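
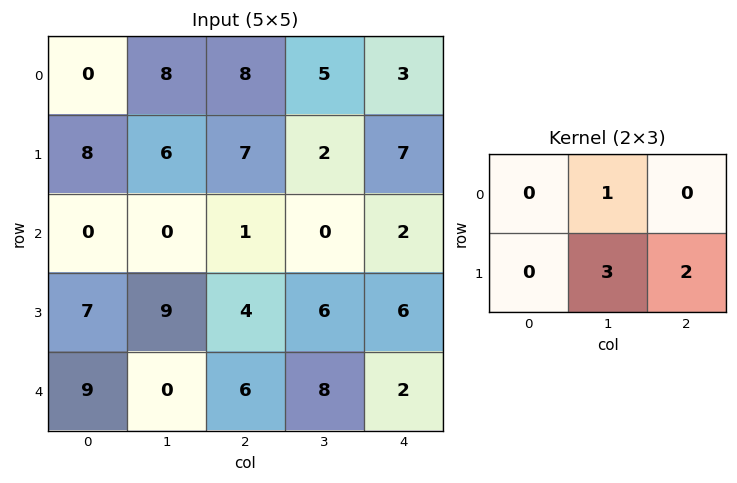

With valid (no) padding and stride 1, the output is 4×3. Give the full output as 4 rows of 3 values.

40 33 25
8 10 6
35 25 30
21 38 34

Output[0,0]: The receptive field on the input at this output position is [0 8 8 / 8 6 7]. Elementwise product with the kernel and sum: 8·1 + 6·3 + 7·2.
Output[0,1]: The receptive field on the input at this output position is [8 8 5 / 6 7 2]. Elementwise product with the kernel and sum: 8·1 + 7·3 + 2·2.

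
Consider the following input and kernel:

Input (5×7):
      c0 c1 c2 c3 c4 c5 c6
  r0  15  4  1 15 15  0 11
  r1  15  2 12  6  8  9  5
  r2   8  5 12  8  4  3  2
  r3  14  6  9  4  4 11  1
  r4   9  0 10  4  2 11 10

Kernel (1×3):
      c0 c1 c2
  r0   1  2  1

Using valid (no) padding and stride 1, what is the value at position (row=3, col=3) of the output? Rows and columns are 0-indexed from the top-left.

23

The receptive field on the input at this output position is [4 4 11]. Elementwise product with the kernel and sum: 4·1 + 4·2 + 11·1.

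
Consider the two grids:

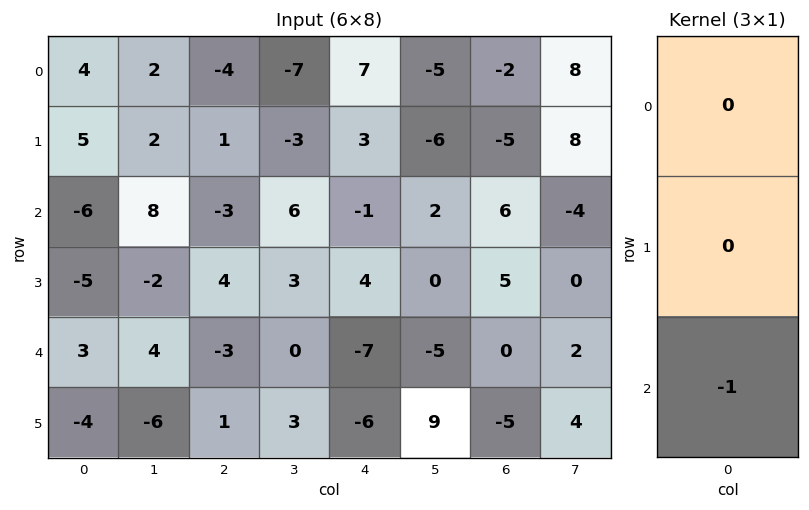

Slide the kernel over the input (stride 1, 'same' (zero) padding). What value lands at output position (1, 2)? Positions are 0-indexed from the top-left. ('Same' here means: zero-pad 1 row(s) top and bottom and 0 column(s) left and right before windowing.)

3

The receptive field on the zero-padded input at this output position is [-4 / 1 / -3]. Elementwise product with the kernel and sum: -3·-1.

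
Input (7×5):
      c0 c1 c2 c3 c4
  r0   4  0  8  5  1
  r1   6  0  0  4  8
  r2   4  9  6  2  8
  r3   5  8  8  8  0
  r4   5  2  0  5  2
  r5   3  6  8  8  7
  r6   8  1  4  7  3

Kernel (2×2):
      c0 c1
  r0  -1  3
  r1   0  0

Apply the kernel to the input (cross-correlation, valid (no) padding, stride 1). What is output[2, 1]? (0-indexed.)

9

The receptive field on the input at this output position is [9 6 / 8 8]. Elementwise product with the kernel and sum: 9·-1 + 6·3.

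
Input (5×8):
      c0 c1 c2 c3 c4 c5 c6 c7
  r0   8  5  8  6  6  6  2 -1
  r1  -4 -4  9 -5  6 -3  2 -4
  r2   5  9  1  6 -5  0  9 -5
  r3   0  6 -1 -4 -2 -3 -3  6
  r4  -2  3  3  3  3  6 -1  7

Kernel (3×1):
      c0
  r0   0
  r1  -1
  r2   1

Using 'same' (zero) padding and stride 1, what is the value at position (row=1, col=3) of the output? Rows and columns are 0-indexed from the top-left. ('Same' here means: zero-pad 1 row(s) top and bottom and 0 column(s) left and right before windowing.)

The receptive field on the zero-padded input at this output position is [6 / -5 / 6]. Elementwise product with the kernel and sum: -5·-1 + 6·1.

11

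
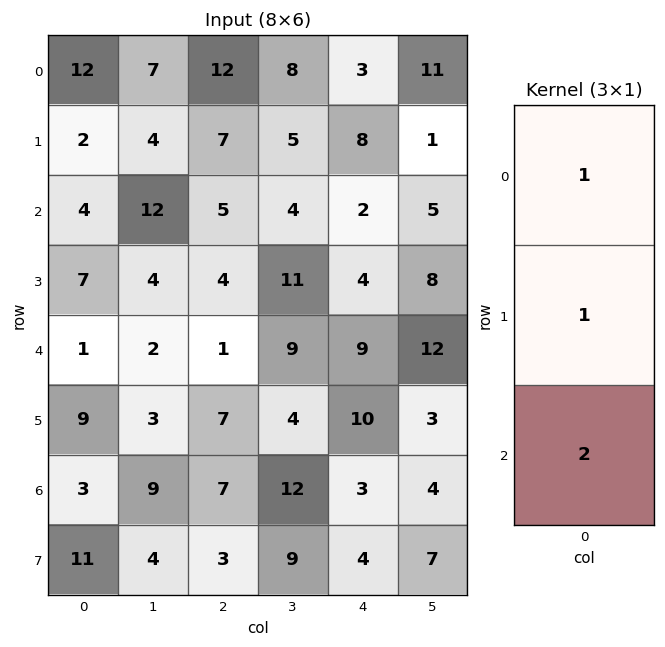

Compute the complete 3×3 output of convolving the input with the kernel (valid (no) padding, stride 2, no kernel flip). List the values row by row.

Output[0,0]: The receptive field on the input at this output position is [12 / 2 / 4]. Elementwise product with the kernel and sum: 12·1 + 2·1 + 4·2.
Output[0,1]: The receptive field on the input at this output position is [12 / 7 / 5]. Elementwise product with the kernel and sum: 12·1 + 7·1 + 5·2.

22 29 15
13 11 24
16 22 25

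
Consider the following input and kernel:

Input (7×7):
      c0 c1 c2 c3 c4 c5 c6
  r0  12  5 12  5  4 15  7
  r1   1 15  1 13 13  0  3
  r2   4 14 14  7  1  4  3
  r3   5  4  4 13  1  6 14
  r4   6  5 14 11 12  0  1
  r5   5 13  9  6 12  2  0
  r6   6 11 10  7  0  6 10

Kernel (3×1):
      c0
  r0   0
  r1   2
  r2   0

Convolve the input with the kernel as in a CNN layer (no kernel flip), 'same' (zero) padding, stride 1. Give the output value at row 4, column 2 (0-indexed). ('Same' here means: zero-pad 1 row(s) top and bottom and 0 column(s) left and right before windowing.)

The receptive field on the zero-padded input at this output position is [4 / 14 / 9]. Elementwise product with the kernel and sum: 14·2.

28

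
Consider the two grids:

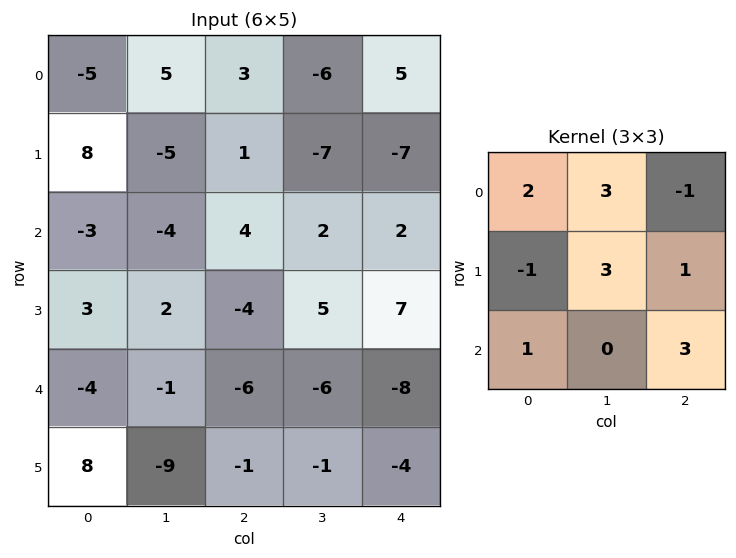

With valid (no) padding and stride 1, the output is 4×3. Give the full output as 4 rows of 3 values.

Output[0,0]: The receptive field on the input at this output position is [-5 5 3 / 8 -5 1 / -3 -4 4]. Elementwise product with the kernel and sum: -5·2 + 5·3 + 3·-1 + 8·-1 + -5·3 + 1·1 + -3·1 + 4·3.

-11 28 -36
-14 35 9
-45 -26 8
16 -48 -33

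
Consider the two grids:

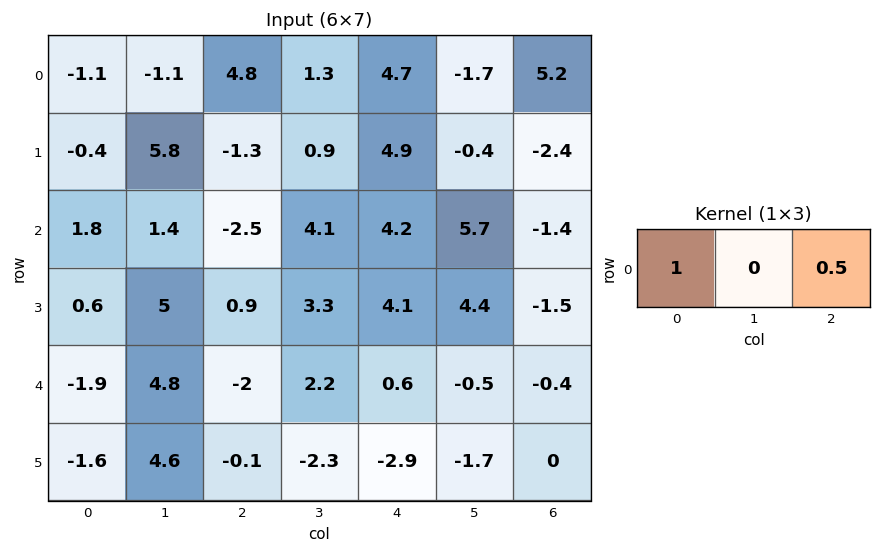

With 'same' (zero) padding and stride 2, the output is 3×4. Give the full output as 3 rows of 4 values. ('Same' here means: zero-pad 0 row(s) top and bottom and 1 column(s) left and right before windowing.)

-0.55 -0.45 0.45 -1.7
0.7 3.45 6.95 5.7
2.4 5.9 1.95 -0.5

Output[0,0]: The receptive field on the zero-padded input at this output position is [0 -1.1 -1.1]. Elementwise product with the kernel and sum: 0·1 + -1.1·0.5.
Output[0,1]: The receptive field on the zero-padded input at this output position is [-1.1 4.8 1.3]. Elementwise product with the kernel and sum: -1.1·1 + 1.3·0.5.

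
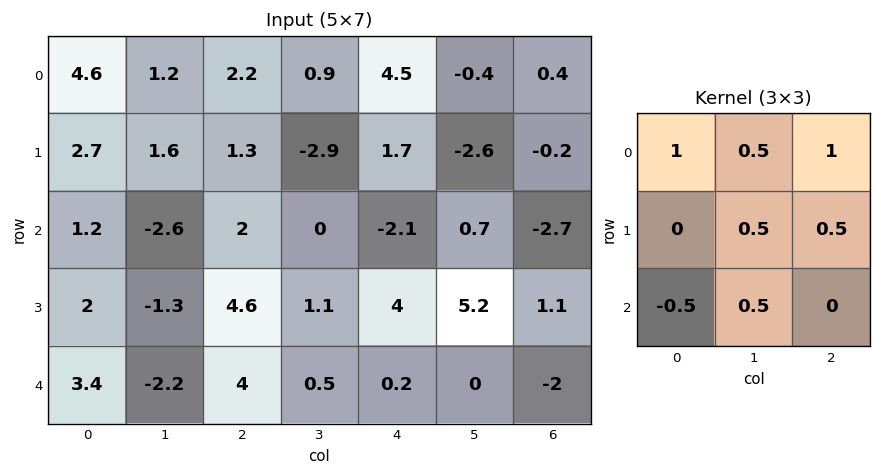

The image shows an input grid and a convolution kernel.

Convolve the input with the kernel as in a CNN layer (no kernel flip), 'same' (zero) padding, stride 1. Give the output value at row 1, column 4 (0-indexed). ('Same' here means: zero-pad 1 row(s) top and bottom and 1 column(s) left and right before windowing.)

The receptive field on the zero-padded input at this output position is [0.9 4.5 -0.4 / -2.9 1.7 -2.6 / 0 -2.1 0.7]. Elementwise product with the kernel and sum: 0.9·1 + 4.5·0.5 + -0.4·1 + 1.7·0.5 + -2.6·0.5 + 0·-0.5 + -2.1·0.5.

1.25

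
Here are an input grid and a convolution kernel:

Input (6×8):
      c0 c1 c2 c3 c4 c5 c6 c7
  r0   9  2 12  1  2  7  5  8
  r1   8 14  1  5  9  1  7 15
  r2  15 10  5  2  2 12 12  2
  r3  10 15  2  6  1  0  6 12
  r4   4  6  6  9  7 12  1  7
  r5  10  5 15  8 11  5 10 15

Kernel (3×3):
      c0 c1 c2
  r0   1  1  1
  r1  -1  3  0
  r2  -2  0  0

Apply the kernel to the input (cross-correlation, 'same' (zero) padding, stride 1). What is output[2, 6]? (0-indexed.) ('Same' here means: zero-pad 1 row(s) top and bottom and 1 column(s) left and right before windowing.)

The receptive field on the zero-padded input at this output position is [1 7 15 / 12 12 2 / 0 6 12]. Elementwise product with the kernel and sum: 1·1 + 7·1 + 15·1 + 12·-1 + 12·3 + 0·-2.

47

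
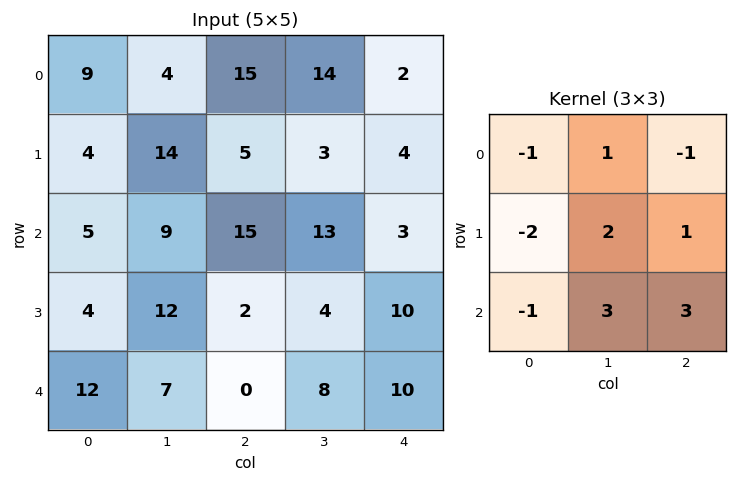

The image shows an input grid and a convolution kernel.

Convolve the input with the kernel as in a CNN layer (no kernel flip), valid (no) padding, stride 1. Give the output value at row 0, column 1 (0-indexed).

57

The receptive field on the input at this output position is [4 15 14 / 14 5 3 / 9 15 13]. Elementwise product with the kernel and sum: 4·-1 + 15·1 + 14·-1 + 14·-2 + 5·2 + 3·1 + 9·-1 + 15·3 + 13·3.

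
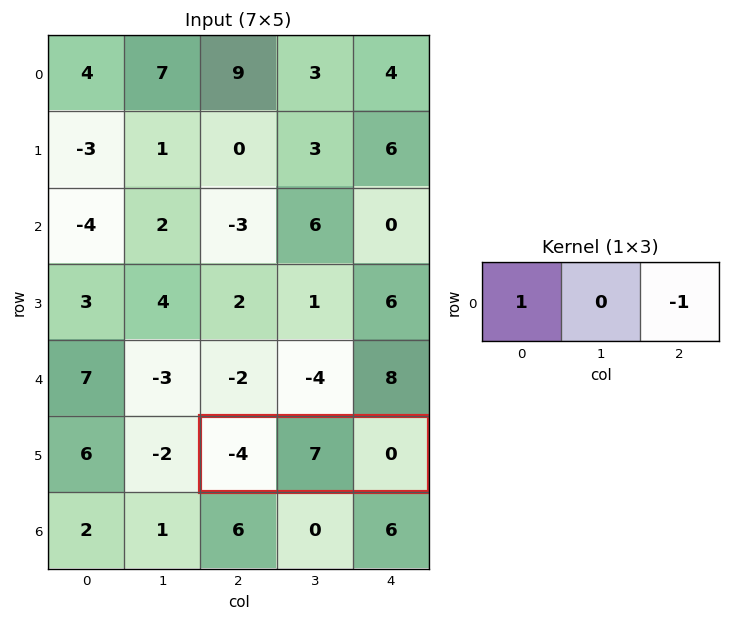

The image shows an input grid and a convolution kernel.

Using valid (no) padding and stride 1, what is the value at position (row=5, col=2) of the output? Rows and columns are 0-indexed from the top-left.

-4

The receptive field on the input at this output position is [-4 7 0]. Elementwise product with the kernel and sum: -4·1 + 0·-1.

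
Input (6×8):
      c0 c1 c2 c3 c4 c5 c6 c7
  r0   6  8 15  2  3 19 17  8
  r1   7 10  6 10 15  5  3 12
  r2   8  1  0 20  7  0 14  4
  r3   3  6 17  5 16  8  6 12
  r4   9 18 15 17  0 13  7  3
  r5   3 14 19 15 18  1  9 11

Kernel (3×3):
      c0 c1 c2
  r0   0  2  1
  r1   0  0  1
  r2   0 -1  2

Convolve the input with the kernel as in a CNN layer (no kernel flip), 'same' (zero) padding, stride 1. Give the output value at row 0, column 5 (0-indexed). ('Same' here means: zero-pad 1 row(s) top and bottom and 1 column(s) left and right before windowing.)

18

The receptive field on the zero-padded input at this output position is [0 0 0 / 3 19 17 / 15 5 3]. Elementwise product with the kernel and sum: 0·2 + 0·1 + 17·1 + 5·-1 + 3·2.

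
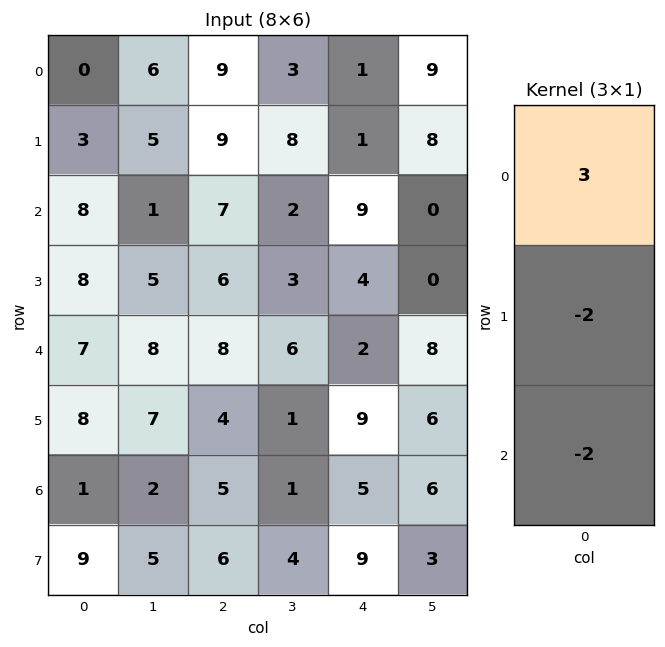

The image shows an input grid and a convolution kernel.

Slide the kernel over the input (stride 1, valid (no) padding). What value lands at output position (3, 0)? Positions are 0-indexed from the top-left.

-6

The receptive field on the input at this output position is [8 / 7 / 8]. Elementwise product with the kernel and sum: 8·3 + 7·-2 + 8·-2.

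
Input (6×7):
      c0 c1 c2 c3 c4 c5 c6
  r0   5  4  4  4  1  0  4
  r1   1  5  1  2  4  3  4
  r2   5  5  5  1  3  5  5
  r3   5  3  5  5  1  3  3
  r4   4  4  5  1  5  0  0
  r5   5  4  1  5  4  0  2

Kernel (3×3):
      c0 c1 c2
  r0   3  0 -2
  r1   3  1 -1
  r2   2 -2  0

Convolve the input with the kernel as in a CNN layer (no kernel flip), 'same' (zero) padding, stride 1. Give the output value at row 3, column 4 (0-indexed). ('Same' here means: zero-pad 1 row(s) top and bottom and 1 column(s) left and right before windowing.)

The receptive field on the zero-padded input at this output position is [1 3 5 / 5 1 3 / 1 5 0]. Elementwise product with the kernel and sum: 1·3 + 5·-2 + 5·3 + 1·1 + 3·-1 + 1·2 + 5·-2.

-2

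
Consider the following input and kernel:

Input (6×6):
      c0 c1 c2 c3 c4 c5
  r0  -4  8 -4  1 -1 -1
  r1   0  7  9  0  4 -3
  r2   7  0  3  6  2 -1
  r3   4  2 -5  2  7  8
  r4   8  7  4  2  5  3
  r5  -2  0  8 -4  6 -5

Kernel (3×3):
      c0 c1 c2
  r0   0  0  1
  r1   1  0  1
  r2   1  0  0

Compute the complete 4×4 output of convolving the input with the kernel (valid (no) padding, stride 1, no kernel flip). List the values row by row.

12 8 15 2
23 8 4 4
10 17 8 11
5 11 24 9

Output[0,0]: The receptive field on the input at this output position is [-4 8 -4 / 0 7 9 / 7 0 3]. Elementwise product with the kernel and sum: -4·1 + 0·1 + 9·1 + 7·1.
Output[0,1]: The receptive field on the input at this output position is [8 -4 1 / 7 9 0 / 0 3 6]. Elementwise product with the kernel and sum: 1·1 + 7·1 + 0·1 + 0·1.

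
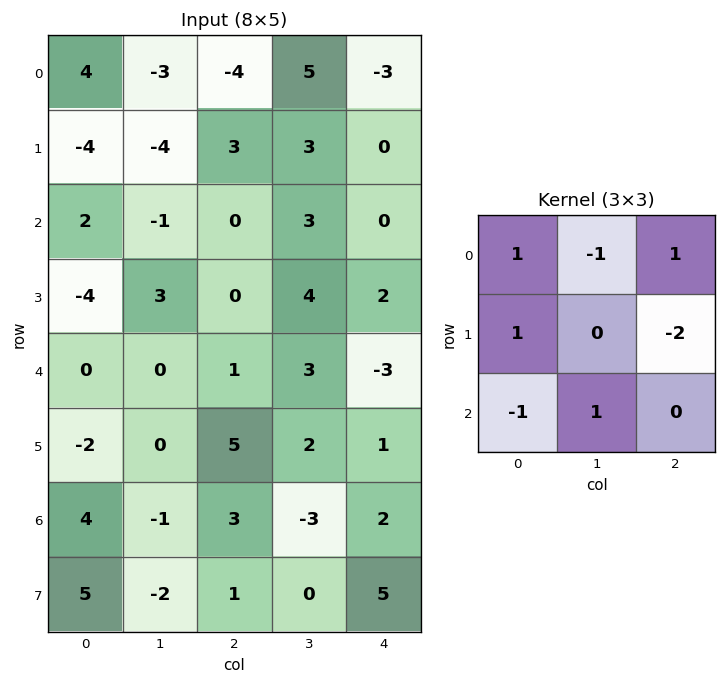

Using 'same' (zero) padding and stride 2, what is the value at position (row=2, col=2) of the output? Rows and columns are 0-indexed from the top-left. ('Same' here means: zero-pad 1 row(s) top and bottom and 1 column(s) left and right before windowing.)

4

The receptive field on the zero-padded input at this output position is [4 2 0 / 3 -3 0 / 2 1 0]. Elementwise product with the kernel and sum: 4·1 + 2·-1 + 0·1 + 3·1 + 0·-2 + 2·-1 + 1·1.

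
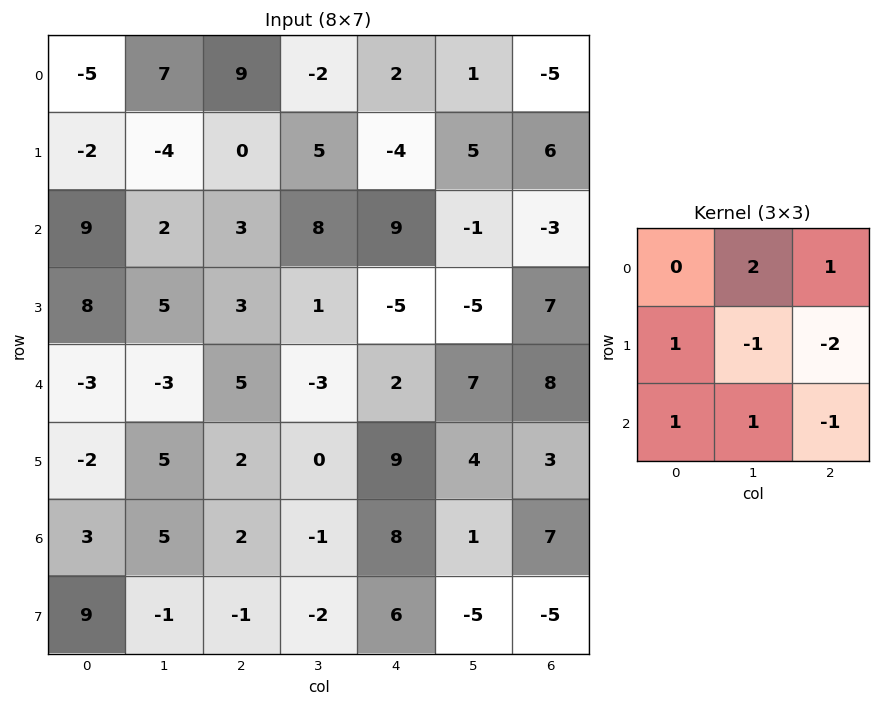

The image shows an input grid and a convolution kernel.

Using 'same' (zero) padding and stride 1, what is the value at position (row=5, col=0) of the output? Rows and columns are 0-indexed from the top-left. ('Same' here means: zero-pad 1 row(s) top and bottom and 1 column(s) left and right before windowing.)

-19

The receptive field on the zero-padded input at this output position is [0 -3 -3 / 0 -2 5 / 0 3 5]. Elementwise product with the kernel and sum: -3·2 + -3·1 + 0·1 + -2·-1 + 5·-2 + 0·1 + 3·1 + 5·-1.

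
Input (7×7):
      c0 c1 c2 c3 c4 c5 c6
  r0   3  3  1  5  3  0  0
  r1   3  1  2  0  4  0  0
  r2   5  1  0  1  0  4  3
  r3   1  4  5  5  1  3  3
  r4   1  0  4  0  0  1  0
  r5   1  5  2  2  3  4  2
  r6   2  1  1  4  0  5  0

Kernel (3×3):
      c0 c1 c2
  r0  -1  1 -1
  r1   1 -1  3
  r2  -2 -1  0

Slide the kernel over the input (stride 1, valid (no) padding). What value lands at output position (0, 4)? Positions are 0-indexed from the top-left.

-3

The receptive field on the input at this output position is [3 0 0 / 4 0 0 / 0 4 3]. Elementwise product with the kernel and sum: 3·-1 + 0·1 + 0·-1 + 4·1 + 0·-1 + 0·3 + 0·-2 + 4·-1.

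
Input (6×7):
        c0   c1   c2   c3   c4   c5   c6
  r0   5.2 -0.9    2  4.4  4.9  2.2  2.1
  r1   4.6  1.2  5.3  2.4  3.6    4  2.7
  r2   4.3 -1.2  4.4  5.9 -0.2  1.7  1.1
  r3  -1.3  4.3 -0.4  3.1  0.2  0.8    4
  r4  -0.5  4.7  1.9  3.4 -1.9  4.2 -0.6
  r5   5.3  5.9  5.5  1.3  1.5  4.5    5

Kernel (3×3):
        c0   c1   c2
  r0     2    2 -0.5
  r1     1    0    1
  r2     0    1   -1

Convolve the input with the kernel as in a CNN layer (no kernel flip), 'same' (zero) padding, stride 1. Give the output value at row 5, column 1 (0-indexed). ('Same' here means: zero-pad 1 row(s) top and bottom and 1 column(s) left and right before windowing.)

18.25

The receptive field on the zero-padded input at this output position is [-0.5 4.7 1.9 / 5.3 5.9 5.5 / 0 0 0]. Elementwise product with the kernel and sum: -0.5·2 + 4.7·2 + 1.9·-0.5 + 5.3·1 + 5.5·1 + 0·1 + 0·-1.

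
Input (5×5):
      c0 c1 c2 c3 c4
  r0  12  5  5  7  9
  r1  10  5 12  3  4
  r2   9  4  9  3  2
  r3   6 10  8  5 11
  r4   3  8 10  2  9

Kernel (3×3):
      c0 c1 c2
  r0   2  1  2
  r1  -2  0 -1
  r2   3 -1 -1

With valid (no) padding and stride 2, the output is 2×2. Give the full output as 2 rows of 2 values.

Output[0,0]: The receptive field on the input at this output position is [12 5 5 / 10 5 12 / 9 4 9]. Elementwise product with the kernel and sum: 12·2 + 5·1 + 5·2 + 10·-2 + 12·-1 + 9·3 + 4·-1 + 9·-1.
Output[0,1]: The receptive field on the input at this output position is [5 7 9 / 12 3 4 / 9 3 2]. Elementwise product with the kernel and sum: 5·2 + 7·1 + 9·2 + 12·-2 + 4·-1 + 9·3 + 3·-1 + 2·-1.

21 29
11 17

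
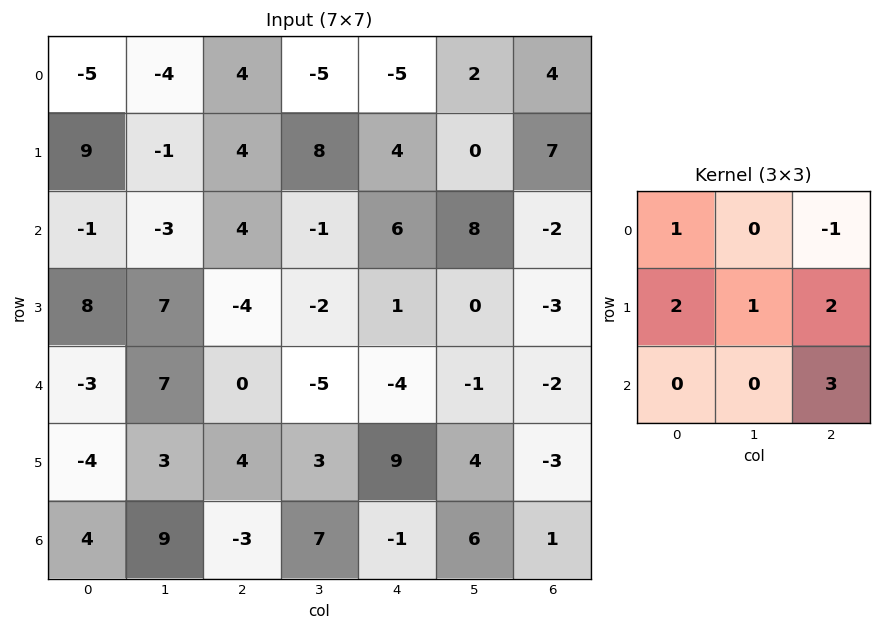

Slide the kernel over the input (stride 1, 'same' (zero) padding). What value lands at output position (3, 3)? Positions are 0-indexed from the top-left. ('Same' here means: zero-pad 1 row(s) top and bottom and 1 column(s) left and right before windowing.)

The receptive field on the zero-padded input at this output position is [4 -1 6 / -4 -2 1 / 0 -5 -4]. Elementwise product with the kernel and sum: 4·1 + 6·-1 + -4·2 + -2·1 + 1·2 + -4·3.

-22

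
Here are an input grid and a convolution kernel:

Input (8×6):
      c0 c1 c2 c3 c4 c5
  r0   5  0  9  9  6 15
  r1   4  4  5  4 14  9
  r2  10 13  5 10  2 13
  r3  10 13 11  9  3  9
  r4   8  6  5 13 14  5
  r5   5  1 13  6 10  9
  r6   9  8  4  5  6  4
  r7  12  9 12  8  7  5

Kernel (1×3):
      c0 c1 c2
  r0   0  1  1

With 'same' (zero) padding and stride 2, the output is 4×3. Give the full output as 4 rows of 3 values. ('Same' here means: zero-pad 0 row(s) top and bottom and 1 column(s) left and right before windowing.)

5 18 21
23 15 15
14 18 19
17 9 10

Output[0,0]: The receptive field on the zero-padded input at this output position is [0 5 0]. Elementwise product with the kernel and sum: 5·1 + 0·1.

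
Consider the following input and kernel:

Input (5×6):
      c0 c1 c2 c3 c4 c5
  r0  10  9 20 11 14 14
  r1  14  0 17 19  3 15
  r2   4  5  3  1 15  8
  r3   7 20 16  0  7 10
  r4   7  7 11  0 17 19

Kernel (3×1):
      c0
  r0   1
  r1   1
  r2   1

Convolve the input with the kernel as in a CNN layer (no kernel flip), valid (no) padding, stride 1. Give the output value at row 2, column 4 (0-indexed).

The receptive field on the input at this output position is [15 / 7 / 17]. Elementwise product with the kernel and sum: 15·1 + 7·1 + 17·1.

39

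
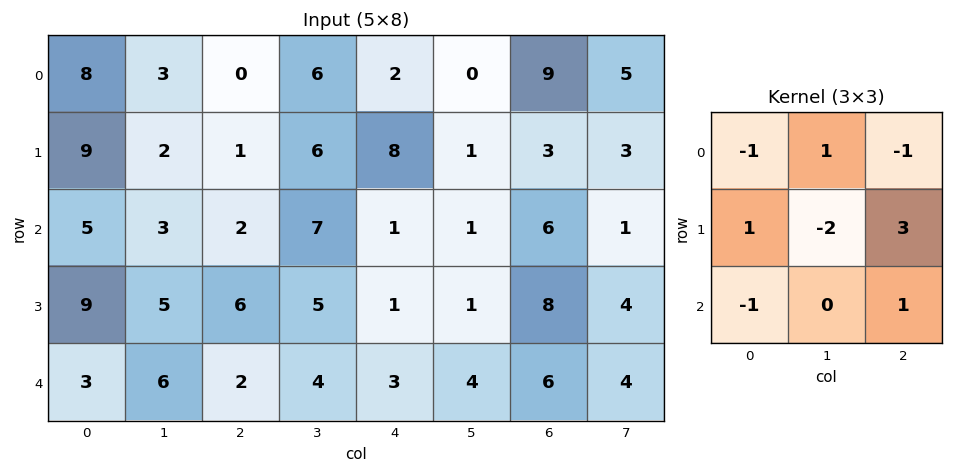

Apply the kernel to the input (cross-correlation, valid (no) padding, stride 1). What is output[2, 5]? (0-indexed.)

The receptive field on the input at this output position is [1 6 1 / 1 8 4 / 4 6 4]. Elementwise product with the kernel and sum: 1·-1 + 6·1 + 1·-1 + 1·1 + 8·-2 + 4·3 + 4·-1 + 4·1.

1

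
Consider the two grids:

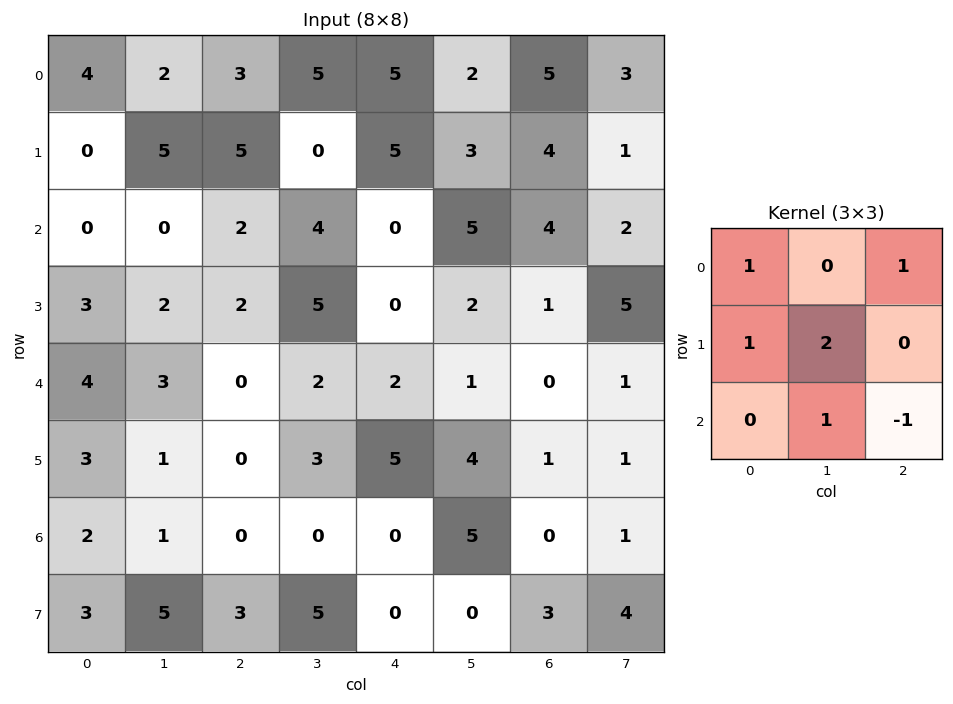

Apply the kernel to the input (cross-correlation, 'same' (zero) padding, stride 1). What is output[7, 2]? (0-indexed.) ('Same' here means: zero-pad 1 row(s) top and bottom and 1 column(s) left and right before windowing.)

The receptive field on the zero-padded input at this output position is [1 0 0 / 5 3 5 / 0 0 0]. Elementwise product with the kernel and sum: 1·1 + 0·1 + 5·1 + 3·2 + 0·1 + 0·-1.

12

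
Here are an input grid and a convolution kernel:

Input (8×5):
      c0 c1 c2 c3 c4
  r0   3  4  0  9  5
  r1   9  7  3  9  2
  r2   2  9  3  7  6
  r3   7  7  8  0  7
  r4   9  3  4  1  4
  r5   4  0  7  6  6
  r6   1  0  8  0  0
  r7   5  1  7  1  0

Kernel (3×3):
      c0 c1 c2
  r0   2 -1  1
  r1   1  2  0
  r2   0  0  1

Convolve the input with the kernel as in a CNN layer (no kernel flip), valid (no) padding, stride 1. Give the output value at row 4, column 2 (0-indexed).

30

The receptive field on the input at this output position is [4 1 4 / 7 6 6 / 8 0 0]. Elementwise product with the kernel and sum: 4·2 + 1·-1 + 4·1 + 7·1 + 6·2 + 0·1.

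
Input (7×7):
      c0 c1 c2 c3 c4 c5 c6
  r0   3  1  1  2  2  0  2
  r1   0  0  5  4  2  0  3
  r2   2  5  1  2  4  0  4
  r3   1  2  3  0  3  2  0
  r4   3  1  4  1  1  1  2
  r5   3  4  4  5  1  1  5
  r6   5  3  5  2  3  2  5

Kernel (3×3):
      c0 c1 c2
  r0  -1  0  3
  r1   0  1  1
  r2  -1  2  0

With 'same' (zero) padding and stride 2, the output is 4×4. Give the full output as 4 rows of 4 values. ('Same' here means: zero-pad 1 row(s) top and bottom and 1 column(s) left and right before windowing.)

Output[0,0]: The receptive field on the zero-padded input at this output position is [0 0 0 / 0 3 1 / 0 0 0]. Elementwise product with the kernel and sum: 0·-1 + 0·3 + 3·1 + 1·1 + 0·-1 + 0·2.
Output[0,1]: The receptive field on the zero-padded input at this output position is [0 0 0 / 1 1 2 / 0 5 4]. Elementwise product with the kernel and sum: 0·-1 + 0·3 + 1·1 + 2·1 + 0·-1 + 5·2.

4 13 2 8
9 19 6 2
16 7 5 9
20 18 3 4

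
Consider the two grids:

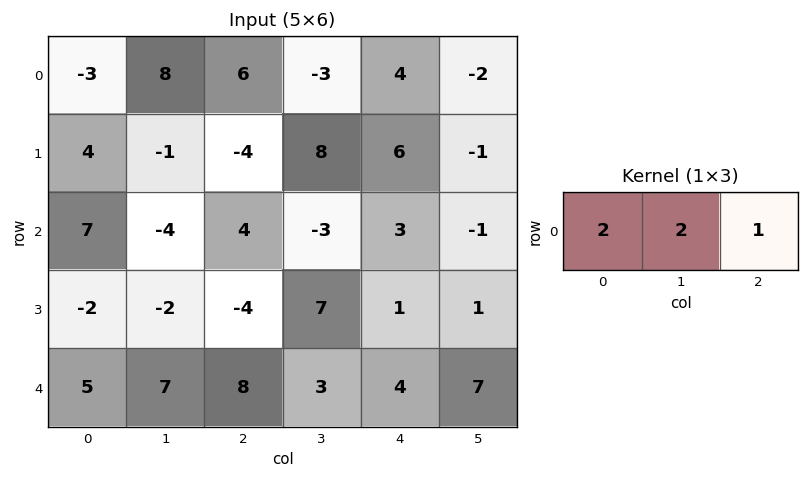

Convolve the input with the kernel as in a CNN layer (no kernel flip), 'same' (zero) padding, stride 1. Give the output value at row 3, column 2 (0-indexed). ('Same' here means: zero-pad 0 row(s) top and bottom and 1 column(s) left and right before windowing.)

-5

The receptive field on the zero-padded input at this output position is [-2 -4 7]. Elementwise product with the kernel and sum: -2·2 + -4·2 + 7·1.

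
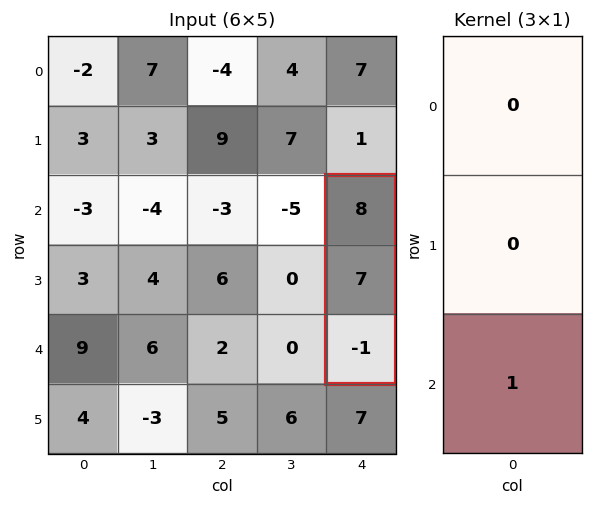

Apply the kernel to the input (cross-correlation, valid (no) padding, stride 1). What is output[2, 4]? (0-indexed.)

-1

The receptive field on the input at this output position is [8 / 7 / -1]. Elementwise product with the kernel and sum: -1·1.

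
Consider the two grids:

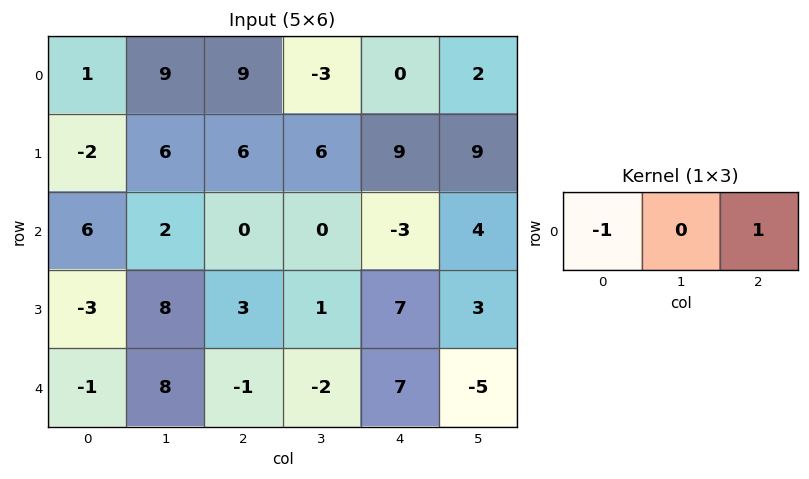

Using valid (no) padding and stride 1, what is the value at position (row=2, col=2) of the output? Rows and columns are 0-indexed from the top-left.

The receptive field on the input at this output position is [0 0 -3]. Elementwise product with the kernel and sum: 0·-1 + -3·1.

-3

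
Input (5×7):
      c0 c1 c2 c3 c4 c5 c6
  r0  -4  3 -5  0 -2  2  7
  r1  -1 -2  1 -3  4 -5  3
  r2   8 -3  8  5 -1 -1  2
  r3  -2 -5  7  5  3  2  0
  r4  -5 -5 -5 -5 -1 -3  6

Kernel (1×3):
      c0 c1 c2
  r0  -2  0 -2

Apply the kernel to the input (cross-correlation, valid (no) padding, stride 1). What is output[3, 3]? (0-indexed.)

The receptive field on the input at this output position is [5 3 2]. Elementwise product with the kernel and sum: 5·-2 + 2·-2.

-14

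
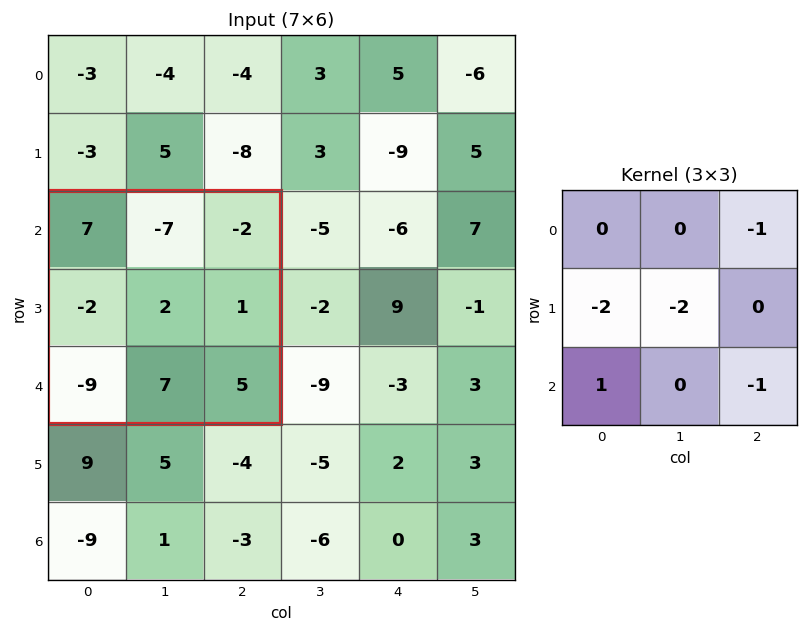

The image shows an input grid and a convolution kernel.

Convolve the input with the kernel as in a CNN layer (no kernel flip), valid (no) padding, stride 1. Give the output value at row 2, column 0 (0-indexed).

The receptive field on the input at this output position is [7 -7 -2 / -2 2 1 / -9 7 5]. Elementwise product with the kernel and sum: -2·-1 + -2·-2 + 2·-2 + -9·1 + 5·-1.

-12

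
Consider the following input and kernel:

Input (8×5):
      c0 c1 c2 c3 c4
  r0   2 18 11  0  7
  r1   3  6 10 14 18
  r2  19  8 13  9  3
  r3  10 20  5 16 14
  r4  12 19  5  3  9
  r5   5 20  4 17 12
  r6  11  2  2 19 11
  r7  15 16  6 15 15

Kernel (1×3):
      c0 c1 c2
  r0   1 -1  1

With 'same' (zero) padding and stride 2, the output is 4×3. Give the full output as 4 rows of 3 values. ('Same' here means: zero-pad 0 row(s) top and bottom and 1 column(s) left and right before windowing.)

Output[0,0]: The receptive field on the zero-padded input at this output position is [0 2 18]. Elementwise product with the kernel and sum: 0·1 + 2·-1 + 18·1.
Output[0,1]: The receptive field on the zero-padded input at this output position is [18 11 0]. Elementwise product with the kernel and sum: 18·1 + 11·-1 + 0·1.

16 7 -7
-11 4 6
7 17 -6
-9 19 8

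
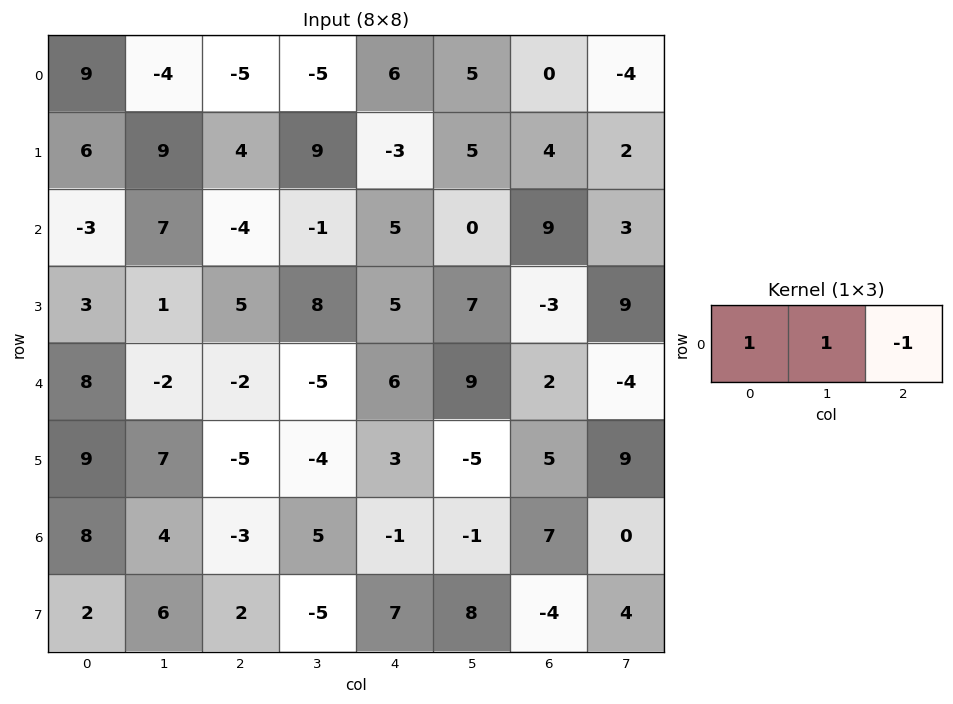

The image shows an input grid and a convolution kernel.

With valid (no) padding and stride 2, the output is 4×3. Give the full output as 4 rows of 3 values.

Output[0,0]: The receptive field on the input at this output position is [9 -4 -5]. Elementwise product with the kernel and sum: 9·1 + -4·1 + -5·-1.
Output[0,1]: The receptive field on the input at this output position is [-5 -5 6]. Elementwise product with the kernel and sum: -5·1 + -5·1 + 6·-1.

10 -16 11
8 -10 -4
8 -13 13
15 3 -9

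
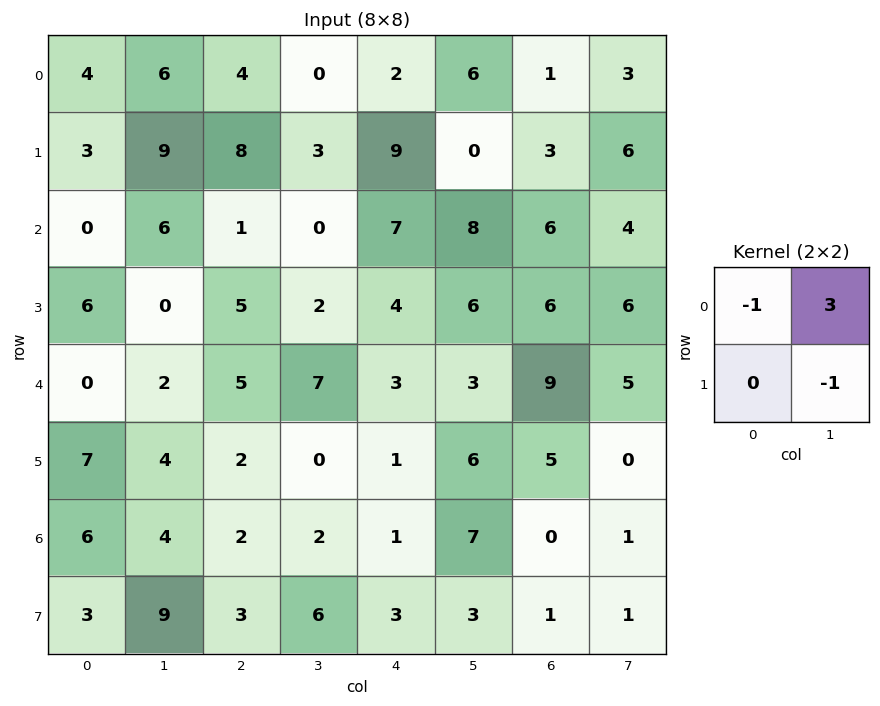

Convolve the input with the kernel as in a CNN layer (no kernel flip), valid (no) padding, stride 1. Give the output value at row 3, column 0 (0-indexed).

The receptive field on the input at this output position is [6 0 / 0 2]. Elementwise product with the kernel and sum: 6·-1 + 0·3 + 2·-1.

-8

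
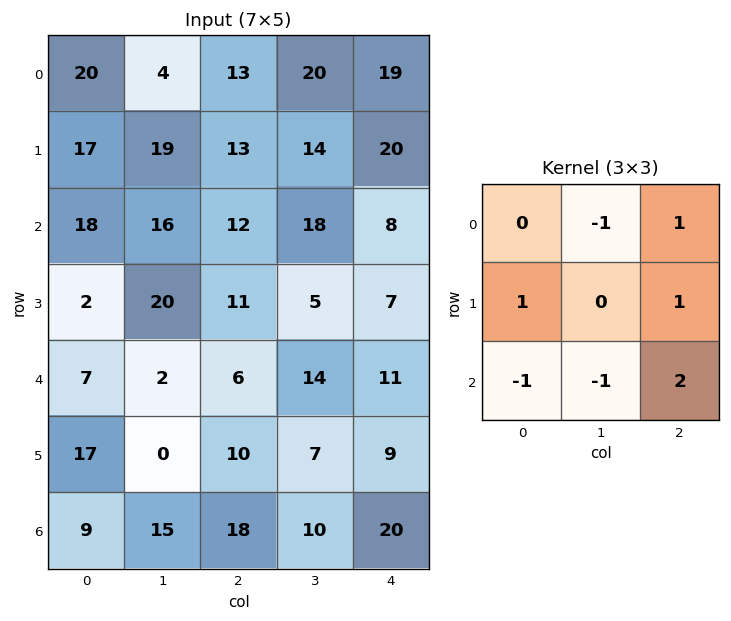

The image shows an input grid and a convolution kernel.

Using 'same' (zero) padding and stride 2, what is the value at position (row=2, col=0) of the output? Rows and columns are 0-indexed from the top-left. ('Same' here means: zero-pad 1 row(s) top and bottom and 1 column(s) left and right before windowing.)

The receptive field on the zero-padded input at this output position is [0 2 20 / 0 7 2 / 0 17 0]. Elementwise product with the kernel and sum: 2·-1 + 20·1 + 0·1 + 2·1 + 0·-1 + 17·-1 + 0·2.

3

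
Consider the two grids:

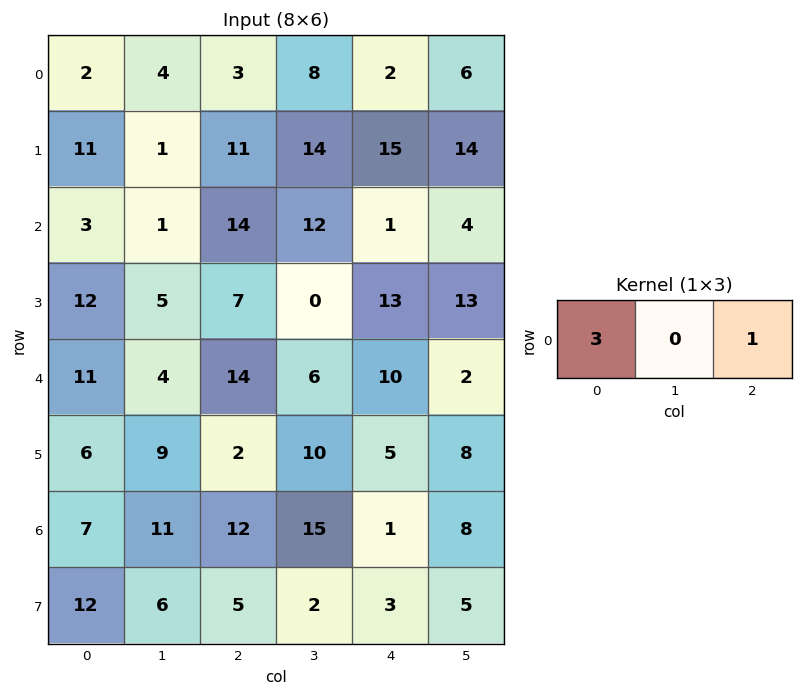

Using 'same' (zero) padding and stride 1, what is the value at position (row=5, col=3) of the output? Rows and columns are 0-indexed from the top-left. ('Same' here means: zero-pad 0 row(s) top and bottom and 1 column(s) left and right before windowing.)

11

The receptive field on the zero-padded input at this output position is [2 10 5]. Elementwise product with the kernel and sum: 2·3 + 5·1.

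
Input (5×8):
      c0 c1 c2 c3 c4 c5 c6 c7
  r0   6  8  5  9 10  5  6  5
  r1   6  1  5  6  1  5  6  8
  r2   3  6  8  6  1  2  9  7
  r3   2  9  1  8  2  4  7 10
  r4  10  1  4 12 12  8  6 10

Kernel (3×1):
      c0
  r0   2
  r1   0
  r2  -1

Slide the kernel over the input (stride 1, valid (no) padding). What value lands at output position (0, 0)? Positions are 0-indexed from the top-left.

The receptive field on the input at this output position is [6 / 6 / 3]. Elementwise product with the kernel and sum: 6·2 + 3·-1.

9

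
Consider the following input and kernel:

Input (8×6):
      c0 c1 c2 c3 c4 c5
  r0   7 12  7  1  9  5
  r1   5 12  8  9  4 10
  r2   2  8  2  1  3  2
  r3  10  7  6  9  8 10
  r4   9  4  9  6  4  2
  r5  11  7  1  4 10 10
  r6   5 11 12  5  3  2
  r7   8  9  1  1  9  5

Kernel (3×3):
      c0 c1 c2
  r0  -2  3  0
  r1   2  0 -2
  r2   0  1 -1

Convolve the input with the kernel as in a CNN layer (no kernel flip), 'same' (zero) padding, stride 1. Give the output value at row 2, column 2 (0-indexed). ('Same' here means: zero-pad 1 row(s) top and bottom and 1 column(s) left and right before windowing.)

The receptive field on the zero-padded input at this output position is [12 8 9 / 8 2 1 / 7 6 9]. Elementwise product with the kernel and sum: 12·-2 + 8·3 + 8·2 + 1·-2 + 6·1 + 9·-1.

11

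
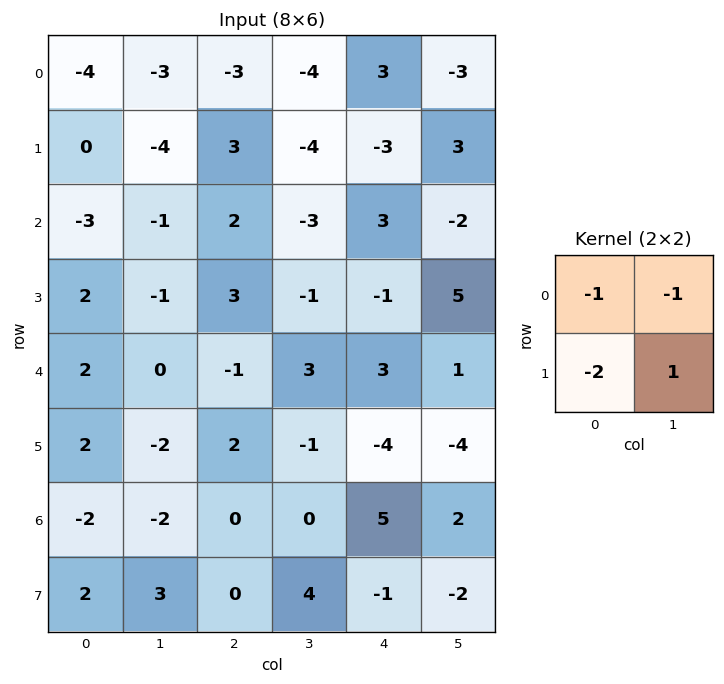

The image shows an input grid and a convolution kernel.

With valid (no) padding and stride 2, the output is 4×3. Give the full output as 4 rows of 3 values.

3 -3 9
-1 -6 6
-8 -7 0
3 4 -7

Output[0,0]: The receptive field on the input at this output position is [-4 -3 / 0 -4]. Elementwise product with the kernel and sum: -4·-1 + -3·-1 + 0·-2 + -4·1.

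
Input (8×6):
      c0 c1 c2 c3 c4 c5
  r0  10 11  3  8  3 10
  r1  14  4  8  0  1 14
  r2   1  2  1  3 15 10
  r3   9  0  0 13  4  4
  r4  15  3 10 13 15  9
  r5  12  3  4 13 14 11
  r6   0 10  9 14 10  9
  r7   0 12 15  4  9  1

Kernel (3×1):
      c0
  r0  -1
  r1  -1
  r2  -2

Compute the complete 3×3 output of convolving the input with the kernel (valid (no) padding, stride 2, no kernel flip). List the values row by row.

-26 -13 -34
-40 -21 -49
-27 -32 -49

Output[0,0]: The receptive field on the input at this output position is [10 / 14 / 1]. Elementwise product with the kernel and sum: 10·-1 + 14·-1 + 1·-2.
Output[0,1]: The receptive field on the input at this output position is [3 / 8 / 1]. Elementwise product with the kernel and sum: 3·-1 + 8·-1 + 1·-2.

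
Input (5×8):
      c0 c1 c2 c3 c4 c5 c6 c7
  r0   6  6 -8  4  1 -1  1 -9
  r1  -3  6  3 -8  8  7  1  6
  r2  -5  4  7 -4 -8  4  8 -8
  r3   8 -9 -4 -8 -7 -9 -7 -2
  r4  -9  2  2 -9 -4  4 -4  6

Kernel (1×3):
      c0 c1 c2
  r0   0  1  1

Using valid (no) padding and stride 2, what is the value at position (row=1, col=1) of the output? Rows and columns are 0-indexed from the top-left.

-12

The receptive field on the input at this output position is [7 -4 -8]. Elementwise product with the kernel and sum: -4·1 + -8·1.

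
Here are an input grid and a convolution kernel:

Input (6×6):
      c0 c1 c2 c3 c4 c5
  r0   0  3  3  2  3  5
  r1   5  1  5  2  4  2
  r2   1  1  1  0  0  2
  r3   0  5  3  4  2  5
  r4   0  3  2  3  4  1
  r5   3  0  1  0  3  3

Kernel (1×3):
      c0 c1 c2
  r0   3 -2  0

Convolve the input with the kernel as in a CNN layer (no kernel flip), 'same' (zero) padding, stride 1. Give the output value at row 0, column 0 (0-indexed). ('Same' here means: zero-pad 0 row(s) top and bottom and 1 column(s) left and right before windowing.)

The receptive field on the zero-padded input at this output position is [0 0 3]. Elementwise product with the kernel and sum: 0·3 + 0·-2.

0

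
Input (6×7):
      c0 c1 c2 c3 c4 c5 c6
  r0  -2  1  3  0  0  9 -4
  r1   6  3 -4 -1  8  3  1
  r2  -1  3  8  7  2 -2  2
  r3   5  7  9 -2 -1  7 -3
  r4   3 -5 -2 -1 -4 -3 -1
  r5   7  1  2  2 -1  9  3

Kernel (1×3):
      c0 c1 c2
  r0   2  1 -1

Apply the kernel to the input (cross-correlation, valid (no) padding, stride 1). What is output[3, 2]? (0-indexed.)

17

The receptive field on the input at this output position is [9 -2 -1]. Elementwise product with the kernel and sum: 9·2 + -2·1 + -1·-1.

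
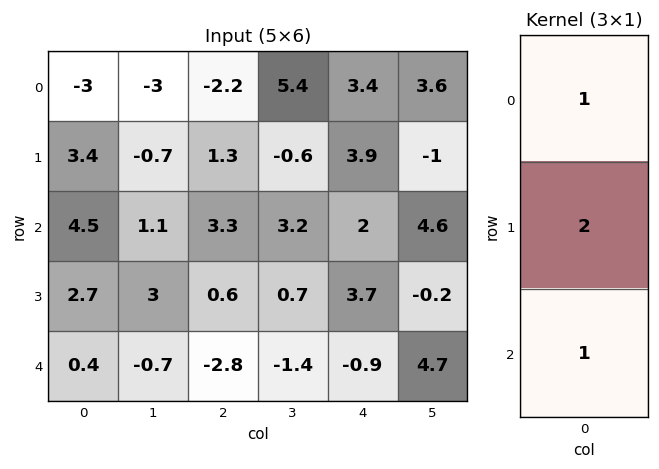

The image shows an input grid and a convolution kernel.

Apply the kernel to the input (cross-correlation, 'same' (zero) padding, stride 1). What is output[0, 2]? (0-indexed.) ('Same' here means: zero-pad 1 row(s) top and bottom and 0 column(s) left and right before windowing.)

The receptive field on the zero-padded input at this output position is [0 / -2.2 / 1.3]. Elementwise product with the kernel and sum: 0·1 + -2.2·2 + 1.3·1.

-3.1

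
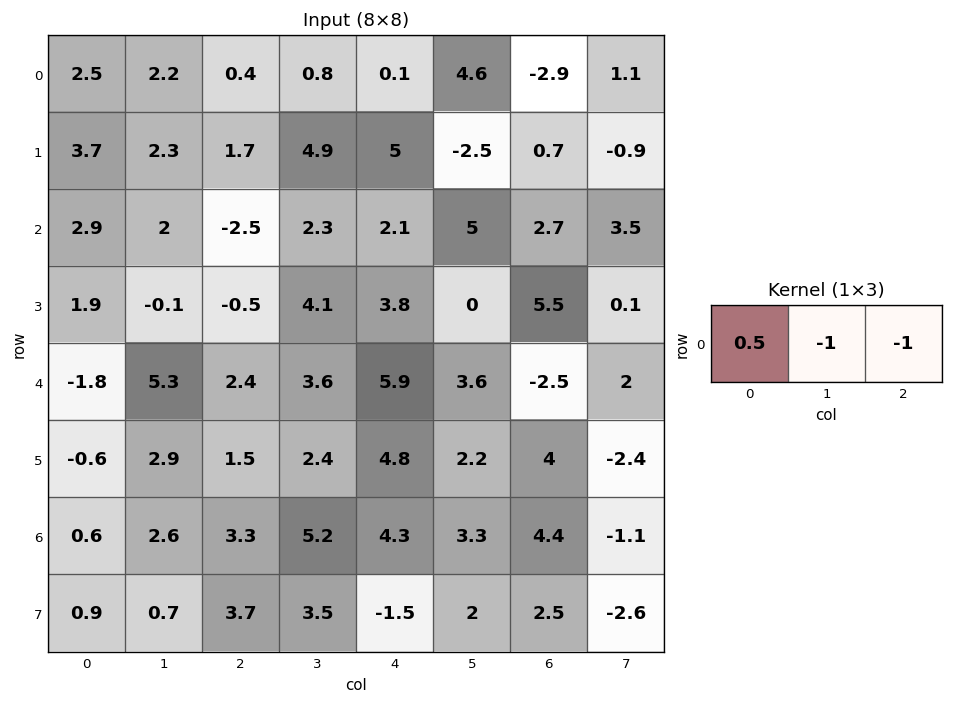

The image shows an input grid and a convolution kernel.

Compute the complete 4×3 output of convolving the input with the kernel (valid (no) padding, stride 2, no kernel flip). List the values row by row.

Output[0,0]: The receptive field on the input at this output position is [2.5 2.2 0.4]. Elementwise product with the kernel and sum: 2.5·0.5 + 2.2·-1 + 0.4·-1.

-1.35 -0.7 -1.65
1.95 -5.65 -6.65
-8.6 -8.3 1.85
-5.6 -7.85 -5.55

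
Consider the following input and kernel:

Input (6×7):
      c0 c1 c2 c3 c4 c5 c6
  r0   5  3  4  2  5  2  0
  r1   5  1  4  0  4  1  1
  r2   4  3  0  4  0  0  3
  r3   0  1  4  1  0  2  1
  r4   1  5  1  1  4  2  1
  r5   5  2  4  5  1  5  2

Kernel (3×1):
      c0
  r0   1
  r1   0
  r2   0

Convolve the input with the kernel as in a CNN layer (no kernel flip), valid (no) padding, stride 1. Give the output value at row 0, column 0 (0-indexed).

5

The receptive field on the input at this output position is [5 / 5 / 4]. Elementwise product with the kernel and sum: 5·1.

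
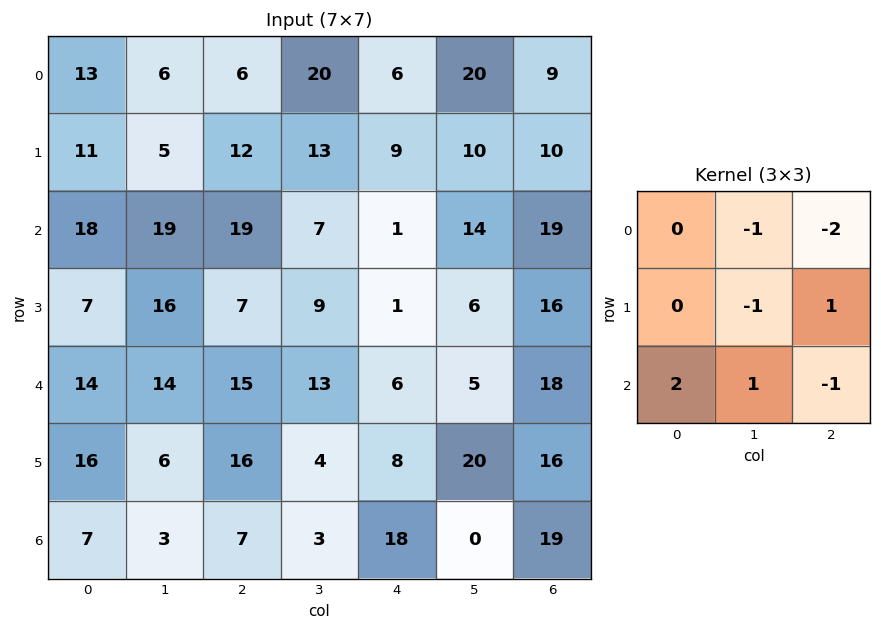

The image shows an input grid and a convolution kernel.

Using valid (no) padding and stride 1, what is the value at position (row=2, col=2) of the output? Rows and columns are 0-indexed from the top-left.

The receptive field on the input at this output position is [19 7 1 / 7 9 1 / 15 13 6]. Elementwise product with the kernel and sum: 7·-1 + 1·-2 + 9·-1 + 1·1 + 15·2 + 13·1 + 6·-1.

20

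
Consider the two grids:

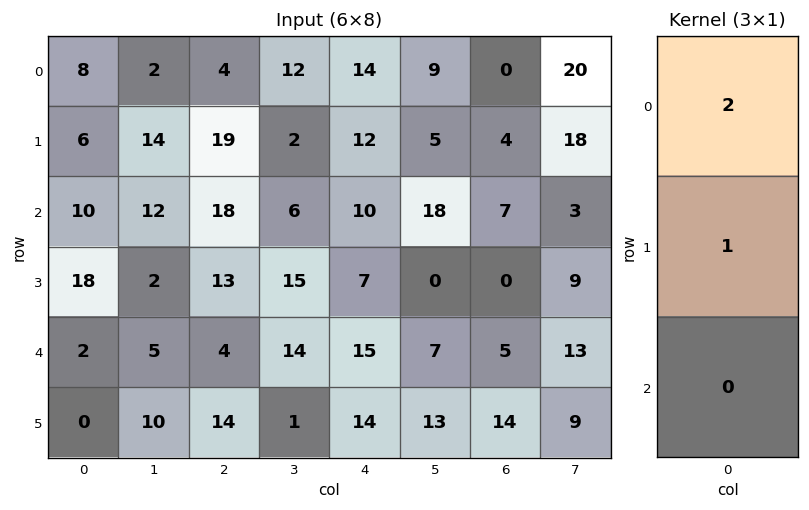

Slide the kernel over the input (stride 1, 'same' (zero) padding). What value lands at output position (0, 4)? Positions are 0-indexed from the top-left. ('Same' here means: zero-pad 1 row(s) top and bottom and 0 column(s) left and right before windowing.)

14

The receptive field on the zero-padded input at this output position is [0 / 14 / 12]. Elementwise product with the kernel and sum: 0·2 + 14·1.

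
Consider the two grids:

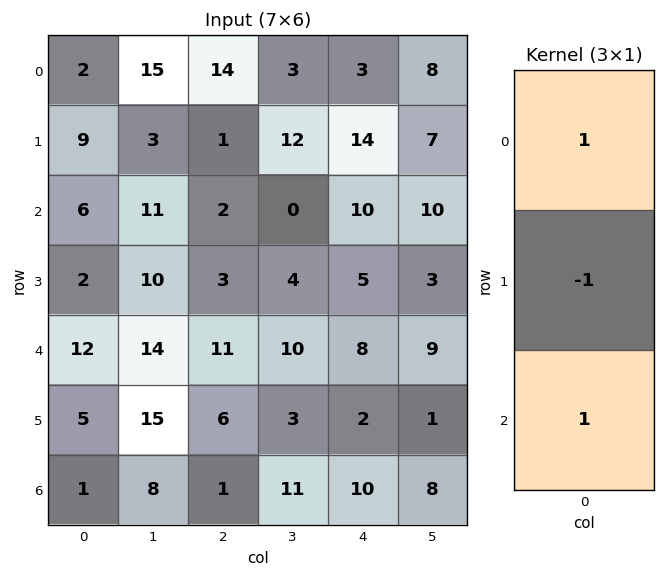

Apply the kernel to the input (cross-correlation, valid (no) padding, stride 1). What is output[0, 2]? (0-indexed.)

15

The receptive field on the input at this output position is [14 / 1 / 2]. Elementwise product with the kernel and sum: 14·1 + 1·-1 + 2·1.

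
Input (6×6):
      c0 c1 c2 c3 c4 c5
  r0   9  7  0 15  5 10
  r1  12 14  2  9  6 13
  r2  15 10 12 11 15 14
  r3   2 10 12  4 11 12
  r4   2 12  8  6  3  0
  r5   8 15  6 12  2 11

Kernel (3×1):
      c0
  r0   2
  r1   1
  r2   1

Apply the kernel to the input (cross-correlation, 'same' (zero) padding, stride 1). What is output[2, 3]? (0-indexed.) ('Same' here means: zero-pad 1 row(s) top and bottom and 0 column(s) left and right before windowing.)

The receptive field on the zero-padded input at this output position is [9 / 11 / 4]. Elementwise product with the kernel and sum: 9·2 + 11·1 + 4·1.

33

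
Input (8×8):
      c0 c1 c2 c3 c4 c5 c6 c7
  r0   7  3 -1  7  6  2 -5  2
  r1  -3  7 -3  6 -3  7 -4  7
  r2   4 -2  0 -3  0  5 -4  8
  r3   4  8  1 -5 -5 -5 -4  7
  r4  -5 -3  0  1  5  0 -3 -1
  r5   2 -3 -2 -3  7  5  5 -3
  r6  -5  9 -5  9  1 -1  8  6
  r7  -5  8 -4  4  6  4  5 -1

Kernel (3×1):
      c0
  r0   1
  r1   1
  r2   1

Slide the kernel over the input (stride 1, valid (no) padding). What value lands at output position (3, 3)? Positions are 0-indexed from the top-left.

-7

The receptive field on the input at this output position is [-5 / 1 / -3]. Elementwise product with the kernel and sum: -5·1 + 1·1 + -3·1.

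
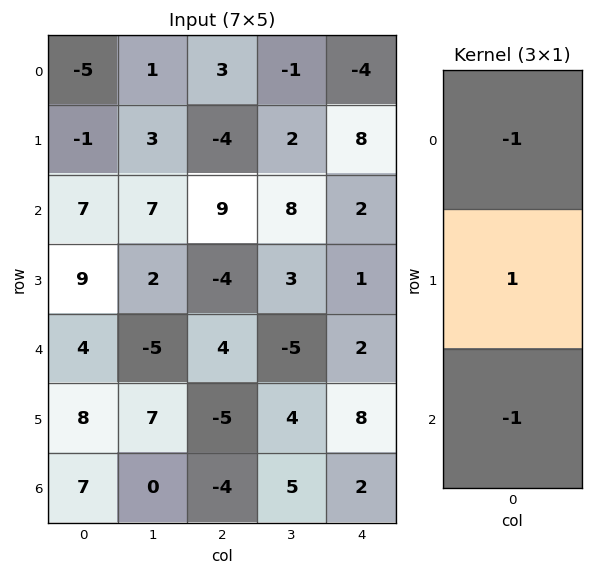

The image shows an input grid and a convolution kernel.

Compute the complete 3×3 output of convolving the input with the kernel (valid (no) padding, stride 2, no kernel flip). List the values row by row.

-3 -16 10
-2 -17 -3
-3 -5 4

Output[0,0]: The receptive field on the input at this output position is [-5 / -1 / 7]. Elementwise product with the kernel and sum: -5·-1 + -1·1 + 7·-1.
Output[0,1]: The receptive field on the input at this output position is [3 / -4 / 9]. Elementwise product with the kernel and sum: 3·-1 + -4·1 + 9·-1.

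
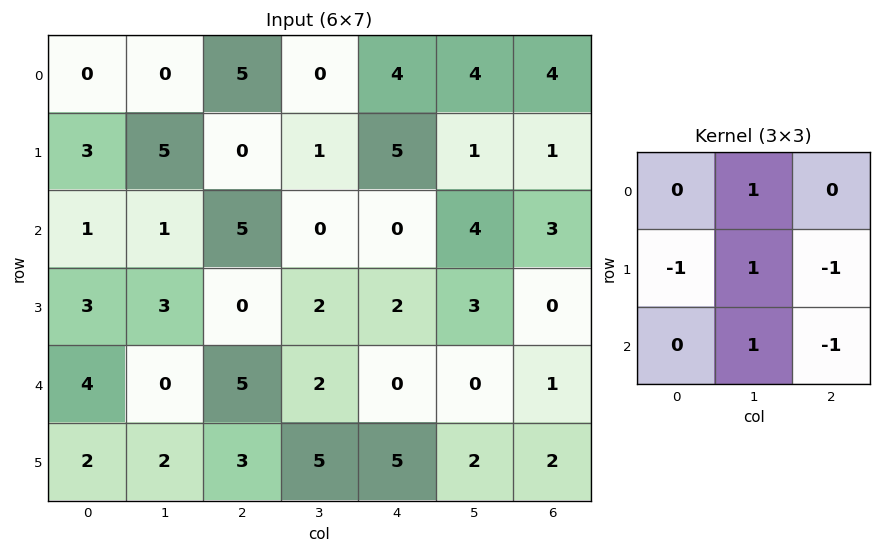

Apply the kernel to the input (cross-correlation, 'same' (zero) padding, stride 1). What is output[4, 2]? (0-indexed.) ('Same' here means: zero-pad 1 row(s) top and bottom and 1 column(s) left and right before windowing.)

The receptive field on the zero-padded input at this output position is [3 0 2 / 0 5 2 / 2 3 5]. Elementwise product with the kernel and sum: 0·1 + 0·-1 + 5·1 + 2·-1 + 3·1 + 5·-1.

1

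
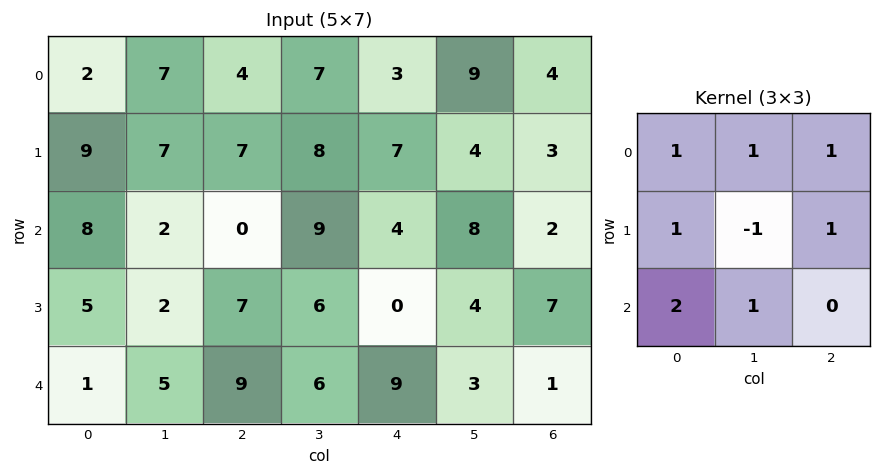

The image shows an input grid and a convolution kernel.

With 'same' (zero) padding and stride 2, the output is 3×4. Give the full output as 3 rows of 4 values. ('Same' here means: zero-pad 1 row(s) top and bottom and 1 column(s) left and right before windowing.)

14 31 36 16
15 44 44 28
11 17 10 13

Output[0,0]: The receptive field on the zero-padded input at this output position is [0 0 0 / 0 2 7 / 0 9 7]. Elementwise product with the kernel and sum: 0·1 + 0·1 + 0·1 + 0·1 + 2·-1 + 7·1 + 0·2 + 9·1.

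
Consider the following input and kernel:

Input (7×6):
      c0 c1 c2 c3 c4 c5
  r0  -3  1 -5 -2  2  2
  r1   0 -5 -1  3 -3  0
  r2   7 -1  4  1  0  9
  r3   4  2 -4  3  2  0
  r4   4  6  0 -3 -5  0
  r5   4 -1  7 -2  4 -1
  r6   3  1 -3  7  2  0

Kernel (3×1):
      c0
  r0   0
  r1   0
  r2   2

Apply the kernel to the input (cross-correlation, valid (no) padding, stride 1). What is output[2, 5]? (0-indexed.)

The receptive field on the input at this output position is [9 / 0 / 0]. Elementwise product with the kernel and sum: 0·2.

0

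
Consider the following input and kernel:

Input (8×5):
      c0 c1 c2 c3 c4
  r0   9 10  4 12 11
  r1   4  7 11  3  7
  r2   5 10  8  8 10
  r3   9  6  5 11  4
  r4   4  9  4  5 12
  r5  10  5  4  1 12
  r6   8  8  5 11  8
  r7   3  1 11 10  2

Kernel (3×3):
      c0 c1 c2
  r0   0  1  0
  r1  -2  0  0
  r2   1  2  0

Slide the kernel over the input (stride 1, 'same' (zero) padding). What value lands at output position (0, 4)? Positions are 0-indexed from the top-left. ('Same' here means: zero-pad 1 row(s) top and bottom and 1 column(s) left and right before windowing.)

The receptive field on the zero-padded input at this output position is [0 0 0 / 12 11 0 / 3 7 0]. Elementwise product with the kernel and sum: 0·1 + 12·-2 + 3·1 + 7·2.

-7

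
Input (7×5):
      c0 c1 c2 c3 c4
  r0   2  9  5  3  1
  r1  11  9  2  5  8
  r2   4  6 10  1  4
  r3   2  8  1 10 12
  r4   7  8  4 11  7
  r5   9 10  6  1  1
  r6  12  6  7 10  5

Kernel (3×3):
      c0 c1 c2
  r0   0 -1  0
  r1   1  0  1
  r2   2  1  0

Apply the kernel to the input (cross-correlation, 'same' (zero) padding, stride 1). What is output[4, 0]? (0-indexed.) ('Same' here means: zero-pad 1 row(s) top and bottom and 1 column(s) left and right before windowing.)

The receptive field on the zero-padded input at this output position is [0 2 8 / 0 7 8 / 0 9 10]. Elementwise product with the kernel and sum: 2·-1 + 0·1 + 8·1 + 0·2 + 9·1.

15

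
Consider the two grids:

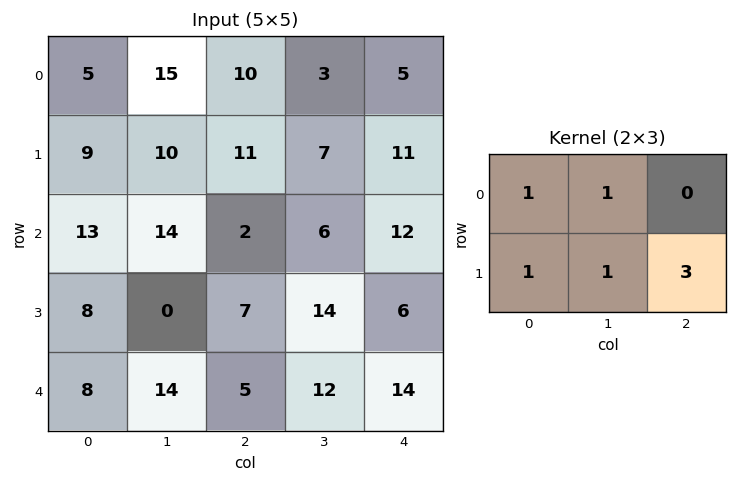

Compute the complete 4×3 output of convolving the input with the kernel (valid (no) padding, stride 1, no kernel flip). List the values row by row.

Output[0,0]: The receptive field on the input at this output position is [5 15 10 / 9 10 11]. Elementwise product with the kernel and sum: 5·1 + 15·1 + 9·1 + 10·1 + 11·3.

72 67 64
52 55 62
56 65 47
45 62 80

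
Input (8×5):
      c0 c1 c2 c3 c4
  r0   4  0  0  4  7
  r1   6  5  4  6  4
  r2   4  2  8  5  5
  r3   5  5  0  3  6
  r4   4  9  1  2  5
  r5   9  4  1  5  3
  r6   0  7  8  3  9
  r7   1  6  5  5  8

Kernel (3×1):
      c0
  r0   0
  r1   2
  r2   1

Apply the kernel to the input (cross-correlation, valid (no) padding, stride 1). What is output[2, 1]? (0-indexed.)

19

The receptive field on the input at this output position is [2 / 5 / 9]. Elementwise product with the kernel and sum: 5·2 + 9·1.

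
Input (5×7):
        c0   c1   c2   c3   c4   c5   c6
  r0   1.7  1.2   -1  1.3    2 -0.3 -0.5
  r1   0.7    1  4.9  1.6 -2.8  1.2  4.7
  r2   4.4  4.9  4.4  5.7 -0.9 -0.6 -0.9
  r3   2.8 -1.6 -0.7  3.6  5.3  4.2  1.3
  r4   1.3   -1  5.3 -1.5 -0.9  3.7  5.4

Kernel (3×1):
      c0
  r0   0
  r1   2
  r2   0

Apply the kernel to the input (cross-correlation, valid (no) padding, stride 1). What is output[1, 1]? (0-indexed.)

The receptive field on the input at this output position is [1 / 4.9 / -1.6]. Elementwise product with the kernel and sum: 4.9·2.

9.8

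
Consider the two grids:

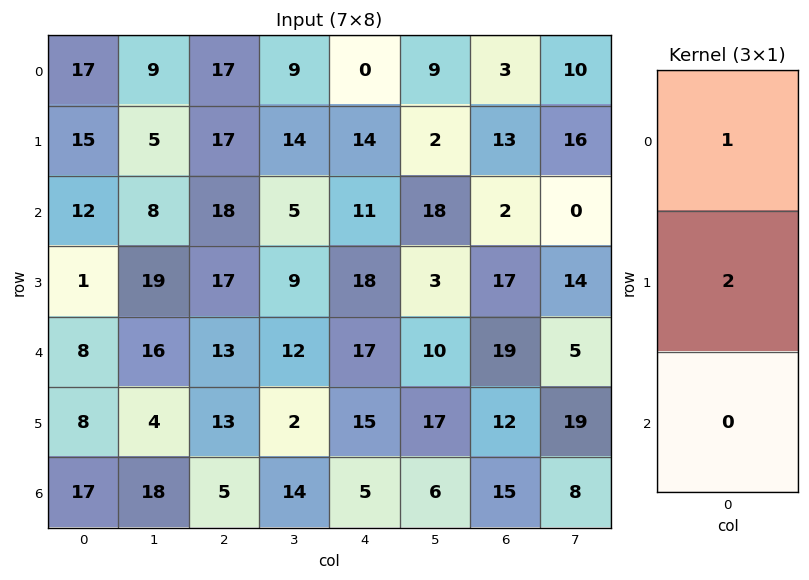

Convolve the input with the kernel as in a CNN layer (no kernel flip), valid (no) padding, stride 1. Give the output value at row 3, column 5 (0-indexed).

The receptive field on the input at this output position is [3 / 10 / 17]. Elementwise product with the kernel and sum: 3·1 + 10·2.

23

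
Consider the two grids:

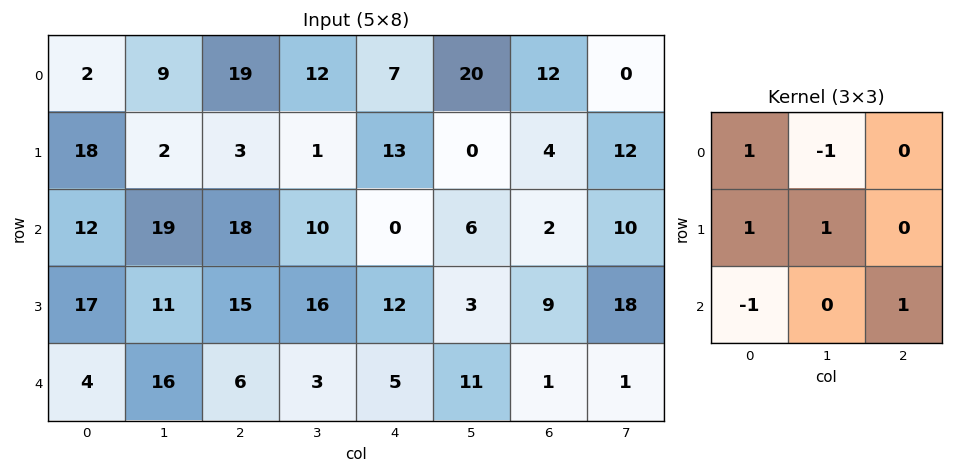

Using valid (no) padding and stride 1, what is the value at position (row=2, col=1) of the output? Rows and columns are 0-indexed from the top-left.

The receptive field on the input at this output position is [19 18 10 / 11 15 16 / 16 6 3]. Elementwise product with the kernel and sum: 19·1 + 18·-1 + 11·1 + 15·1 + 16·-1 + 3·1.

14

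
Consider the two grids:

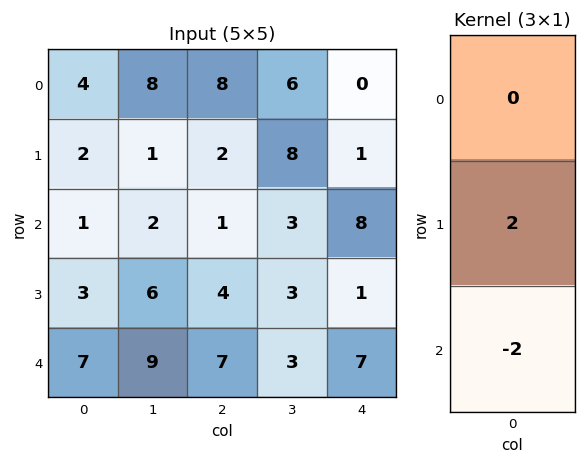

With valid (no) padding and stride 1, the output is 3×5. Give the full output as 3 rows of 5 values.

Output[0,0]: The receptive field on the input at this output position is [4 / 2 / 1]. Elementwise product with the kernel and sum: 2·2 + 1·-2.

2 -2 2 10 -14
-4 -8 -6 0 14
-8 -6 -6 0 -12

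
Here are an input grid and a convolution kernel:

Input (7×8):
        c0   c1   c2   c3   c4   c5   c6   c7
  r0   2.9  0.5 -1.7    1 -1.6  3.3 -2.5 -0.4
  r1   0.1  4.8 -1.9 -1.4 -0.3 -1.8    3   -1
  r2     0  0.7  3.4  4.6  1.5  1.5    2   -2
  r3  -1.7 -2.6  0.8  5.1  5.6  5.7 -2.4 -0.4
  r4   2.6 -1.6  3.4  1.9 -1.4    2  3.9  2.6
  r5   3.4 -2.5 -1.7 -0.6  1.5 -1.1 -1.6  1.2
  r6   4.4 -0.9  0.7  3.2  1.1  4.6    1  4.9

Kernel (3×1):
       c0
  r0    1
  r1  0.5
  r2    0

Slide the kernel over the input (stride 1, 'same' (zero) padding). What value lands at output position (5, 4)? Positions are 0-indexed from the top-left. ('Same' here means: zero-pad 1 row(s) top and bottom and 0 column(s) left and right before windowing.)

-0.65

The receptive field on the zero-padded input at this output position is [-1.4 / 1.5 / 1.1]. Elementwise product with the kernel and sum: -1.4·1 + 1.5·0.5.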